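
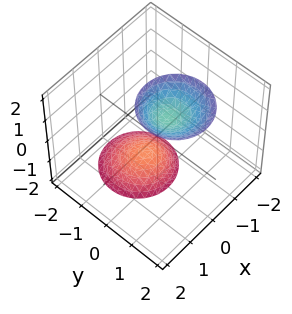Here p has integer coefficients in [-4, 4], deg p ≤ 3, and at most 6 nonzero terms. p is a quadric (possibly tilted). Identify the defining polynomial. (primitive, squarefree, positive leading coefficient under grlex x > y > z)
3*x^2 + 3*y^2 - 2*y*z - z^2 + 2

(a) There are 2 components. They look like related sheets of one shape, so recover p as a whole.
(b) The degree is 2 — a generic line meets the surface in up to 2 points.
(c) From the visible intercepts: it misses every integer gridline on the y-axis; it misses every integer gridline on the x-axis.
(d) Together with the visible shape, these determine p as stated.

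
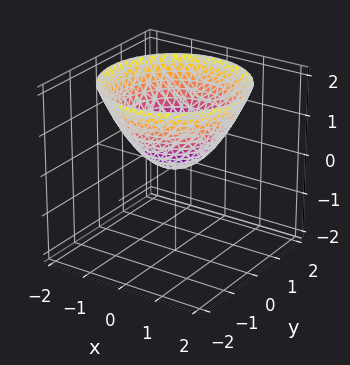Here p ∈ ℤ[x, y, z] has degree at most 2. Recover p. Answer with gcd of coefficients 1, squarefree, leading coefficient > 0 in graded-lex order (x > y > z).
2*x^2 + 2*y^2 - 3*z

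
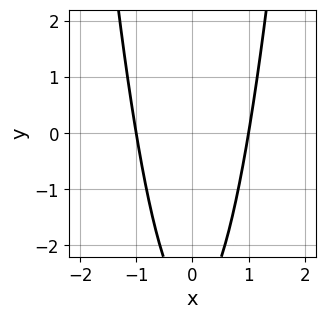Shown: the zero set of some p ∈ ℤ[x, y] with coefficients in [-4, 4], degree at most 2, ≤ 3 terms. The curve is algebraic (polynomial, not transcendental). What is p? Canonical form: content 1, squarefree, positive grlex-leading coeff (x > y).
3*x^2 - y - 3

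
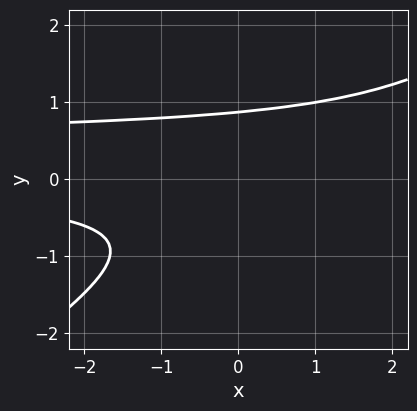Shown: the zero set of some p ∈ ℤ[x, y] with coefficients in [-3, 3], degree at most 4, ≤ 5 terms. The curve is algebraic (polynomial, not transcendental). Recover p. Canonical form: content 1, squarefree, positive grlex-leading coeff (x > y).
2*x*y^2 - 3*y^3 - x*y + 2

Degree: no degree-2 curve has this shape, so deg p = 3.
Reading off the gridlines: no x-intercept at any integer in the box.
Fitting integer coefficients to these (and the overall shape) gives p.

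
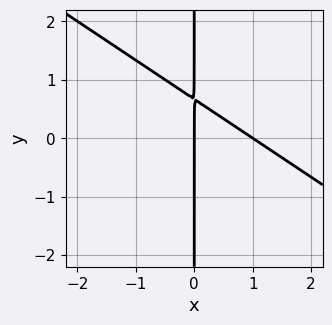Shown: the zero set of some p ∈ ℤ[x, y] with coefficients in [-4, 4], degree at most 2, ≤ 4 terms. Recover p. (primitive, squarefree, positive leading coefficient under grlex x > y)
deg p = 2. A generic line meets the curve in up to 2 points.
Observable constraints: the visible y-axis segment lies entirely on the curve; the x-axis gridline crossings are at x ∈ {0, 1}.
Matching integer coefficients to the picture gives p.

2*x^2 + 3*x*y - 2*x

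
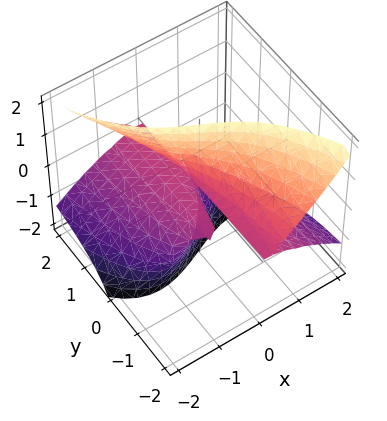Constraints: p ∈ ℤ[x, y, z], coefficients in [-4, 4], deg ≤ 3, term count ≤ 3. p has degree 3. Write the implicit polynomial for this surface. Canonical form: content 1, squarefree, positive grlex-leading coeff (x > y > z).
x^3 + 2*y*z^2 + 2*x*z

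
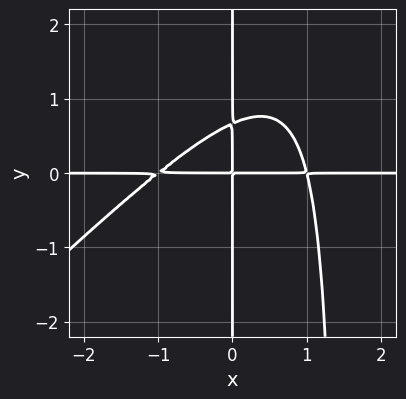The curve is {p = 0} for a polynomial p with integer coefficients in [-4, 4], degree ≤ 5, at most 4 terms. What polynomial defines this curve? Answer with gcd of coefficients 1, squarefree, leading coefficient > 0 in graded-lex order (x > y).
Degree: a generic line meets the curve in up to 4 points, so deg p = 4.
From the axis intercepts and sections: the visible y-axis segment lies entirely on the curve; the visible x-axis segment lies entirely on the curve.
Matching integer coefficients to the picture gives p.

2*x^3*y - 2*x^2*y^2 + 3*x*y^2 - 2*x*y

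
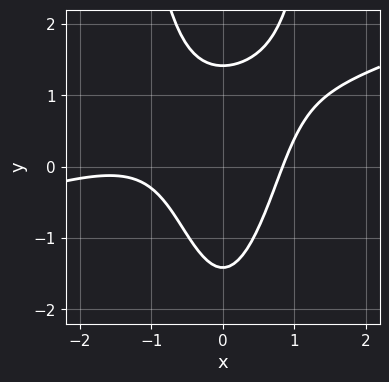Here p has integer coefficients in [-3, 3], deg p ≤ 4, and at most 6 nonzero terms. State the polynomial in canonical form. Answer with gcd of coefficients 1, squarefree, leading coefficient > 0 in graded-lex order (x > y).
x^3 - 3*x^2*y + 2*x^2 + y^2 - 2

First, deg p = 3.
Finally, solving for integer coefficients yields p as stated.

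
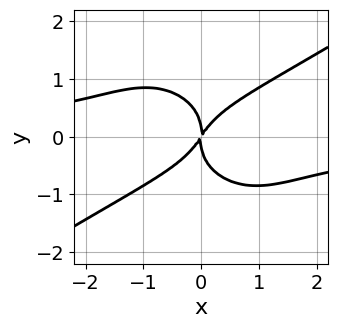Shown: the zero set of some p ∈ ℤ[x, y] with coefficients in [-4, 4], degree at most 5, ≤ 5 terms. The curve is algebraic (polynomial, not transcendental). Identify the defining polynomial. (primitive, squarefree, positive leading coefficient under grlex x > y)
2*x^3*y - 2*x^2*y^2 - 3*y^4 + 3*x^2 - 2*x*y

1. The degree is 4 — no degree-3 curve has this shape.
2. Checking where it meets the axes: one x-axis crossing is at x = 0; it crosses the y-axis at the gridline y = 0.
3. These observations pin down the coefficients.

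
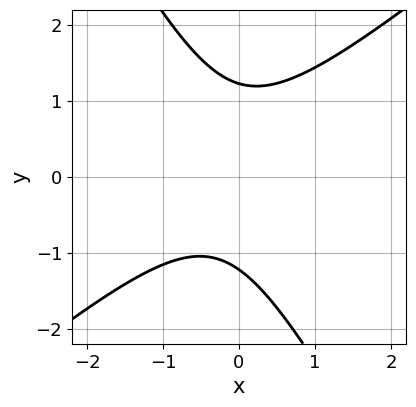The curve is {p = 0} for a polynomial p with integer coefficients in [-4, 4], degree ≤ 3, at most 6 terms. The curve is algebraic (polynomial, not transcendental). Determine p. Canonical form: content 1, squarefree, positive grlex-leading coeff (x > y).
(a) Degree: the shape is more complex than any degree-1 curve, so deg p = 2.
(b) Checking where it meets the axes: no x-intercept at any integer in the box.
(c) Assembling these constraints gives the stated polynomial.

3*x^2 - 2*x*y - 2*y^2 + x + 3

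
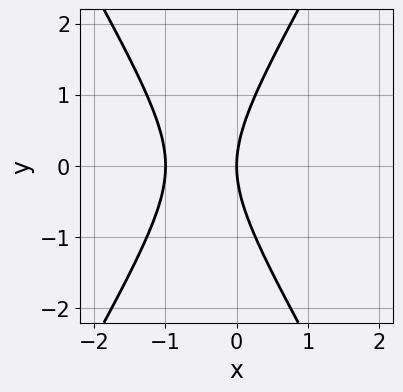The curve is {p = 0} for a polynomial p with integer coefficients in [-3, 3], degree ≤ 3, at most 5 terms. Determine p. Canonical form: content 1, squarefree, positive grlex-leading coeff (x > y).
3*x^2 - y^2 + 3*x

First, deg p = 2.
Then, symmetries: it's symmetric under y → −y, forcing even powers of y.
Then, against the integer gridlines: one y-axis crossing is at y = 0; among the integer gridlines, it crosses the x-axis at x ∈ {-1, 0}.
Finally, together with the visible shape, these determine p as stated.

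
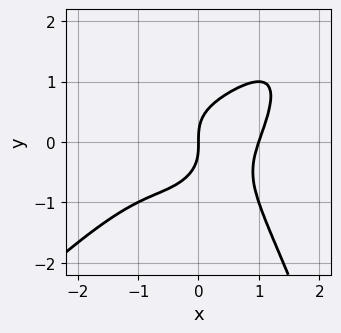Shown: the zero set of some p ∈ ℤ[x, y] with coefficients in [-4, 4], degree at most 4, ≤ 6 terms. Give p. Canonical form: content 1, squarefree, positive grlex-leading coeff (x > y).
First, degree: no degree-3 curve has this shape, so deg p = 4.
Then, from the axis intercepts and sections: it crosses the y-axis at the gridline y = 0; the x-axis gridline crossings are at x ∈ {0, 1}.
Finally, putting this together gives p.

x^4 - x^3*y + y^3 - x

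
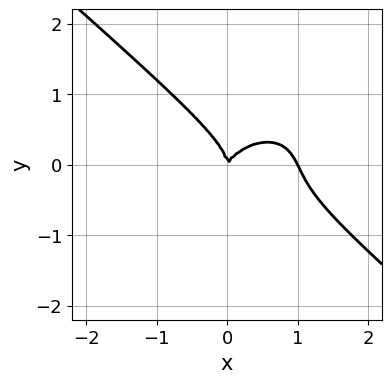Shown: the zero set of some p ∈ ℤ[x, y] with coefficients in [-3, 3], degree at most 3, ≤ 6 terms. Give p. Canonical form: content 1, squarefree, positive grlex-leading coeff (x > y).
2*x^3 + 3*y^3 - 2*x^2 + x*y

First, the degree is 3 — a generic line meets the curve in up to 3 points.
Next, against the integer gridlines: among the integer gridlines, it crosses the x-axis at x ∈ {0, 1}; it crosses the y-axis at the gridline y = 0.
Finally, the integer polynomial consistent with all of this is the stated p.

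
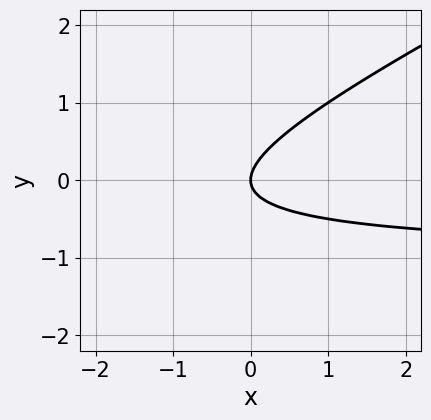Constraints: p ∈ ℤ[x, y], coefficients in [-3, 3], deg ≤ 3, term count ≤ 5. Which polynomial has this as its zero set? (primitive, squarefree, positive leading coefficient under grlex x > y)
x*y - 2*y^2 + x

deg p = 2.
From the axis intercepts and sections: it meets the y-axis at y = 0 (among the integer gridlines); it meets the x-axis at x = 0 (among the integer gridlines).
Assembling these constraints gives the stated polynomial.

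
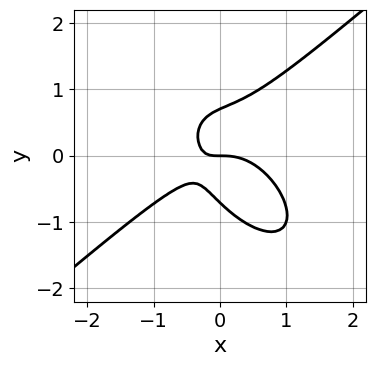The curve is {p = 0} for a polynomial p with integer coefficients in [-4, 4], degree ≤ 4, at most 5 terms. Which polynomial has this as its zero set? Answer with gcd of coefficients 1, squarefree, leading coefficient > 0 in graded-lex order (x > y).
2*x^3 - x*y^2 - 2*y^3 + 2*x*y + y

(a) The degree is 3 — a generic line meets the curve in up to 3 points.
(b) Against the integer gridlines: it crosses the y-axis at the gridline y = 0; it crosses the x-axis at the gridline x = 0.
(c) Fitting integer coefficients to these (and the overall shape) gives p.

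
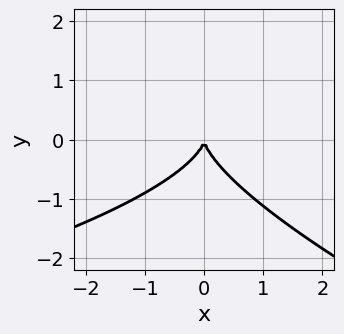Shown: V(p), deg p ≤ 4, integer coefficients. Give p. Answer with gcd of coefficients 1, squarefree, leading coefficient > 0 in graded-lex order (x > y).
x*y^2 + 3*y^3 + 3*x^2

1. The degree is 3 — the shape is more complex than any degree-2 curve.
2. Checking where it meets the axes: one y-axis crossing is at y = 0; it meets the x-axis at x = 0 (among the integer gridlines).
3. The integer polynomial consistent with all of this is the stated p.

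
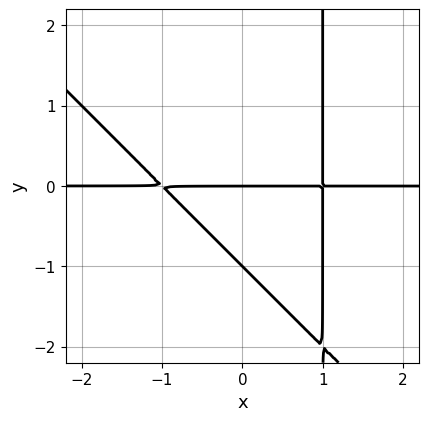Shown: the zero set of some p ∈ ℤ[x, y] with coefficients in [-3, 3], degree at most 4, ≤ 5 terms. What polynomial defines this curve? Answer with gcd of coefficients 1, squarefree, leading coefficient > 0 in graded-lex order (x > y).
x^2*y + x*y^2 - y^2 - y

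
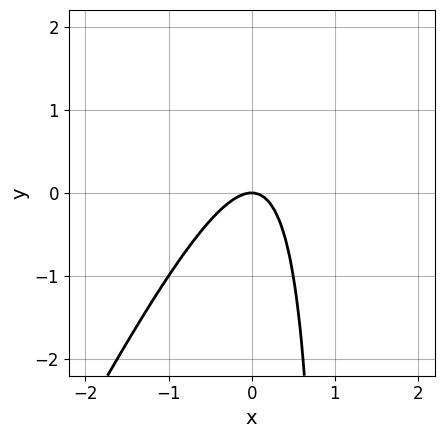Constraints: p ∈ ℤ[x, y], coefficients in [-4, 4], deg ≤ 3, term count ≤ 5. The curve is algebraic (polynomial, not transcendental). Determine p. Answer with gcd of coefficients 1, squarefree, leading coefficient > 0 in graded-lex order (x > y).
(a) deg p = 2. No degree-1 curve has this shape.
(b) Against the integer gridlines: it crosses the x-axis at the gridline x = 0; it crosses the y-axis at the gridline y = 0.
(c) Assembling these constraints gives the stated polynomial.

2*x^2 - x*y + y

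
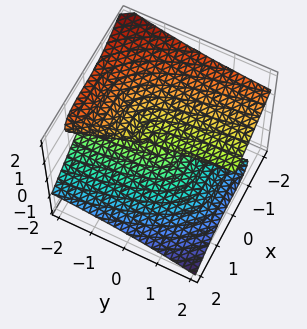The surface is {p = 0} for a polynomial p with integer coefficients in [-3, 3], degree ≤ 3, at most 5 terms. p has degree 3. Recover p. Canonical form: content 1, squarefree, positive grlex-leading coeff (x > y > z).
x^3 + 2*y*z^2 + 3*z^3

First, deg p = 3.
Next, from the axis intercepts and sections: it meets the x-axis at x = 0 (among the integer gridlines); every point of the y-axis in the box is on the surface.
Finally, assembling these constraints gives the stated polynomial.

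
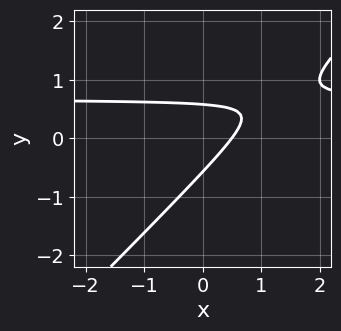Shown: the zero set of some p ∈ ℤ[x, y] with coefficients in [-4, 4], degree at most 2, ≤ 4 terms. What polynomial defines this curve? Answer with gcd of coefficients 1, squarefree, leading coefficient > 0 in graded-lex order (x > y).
The degree is 2 — the shape is more complex than any degree-1 curve.
Solving for integer coefficients yields p as stated.

3*x*y - 3*y^2 - 2*x + 1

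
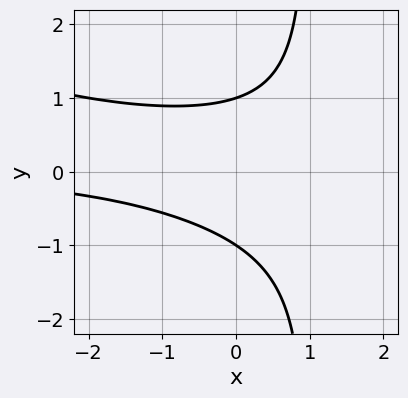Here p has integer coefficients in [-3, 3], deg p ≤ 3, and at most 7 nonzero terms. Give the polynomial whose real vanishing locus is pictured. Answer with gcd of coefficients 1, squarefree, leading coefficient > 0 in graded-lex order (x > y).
x^2*y + 3*x*y^2 - x*y - 3*y^2 + 3

The degree is 3 — no degree-2 curve has this shape.
From the visible intercepts: the y-axis gridline crossings are at y ∈ {-1, 1}; it misses every integer gridline on the x-axis.
Putting this together gives p.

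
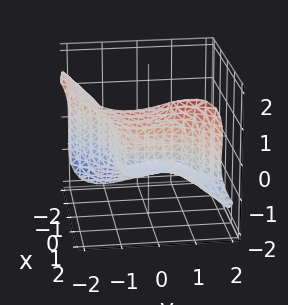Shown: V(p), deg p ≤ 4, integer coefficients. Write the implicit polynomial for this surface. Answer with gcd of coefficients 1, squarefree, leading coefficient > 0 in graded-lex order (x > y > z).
(a) Degree: the shape is more complex than any degree-2 surface, so deg p = 3.
(b) From the axis intercepts and sections: it crosses the x-axis at the gridline x = 1.
(c) Together with the visible shape, these determine p as stated.

2*x^3 - 3*y^3 + 2*y*z^2 - 3*z^3 - 2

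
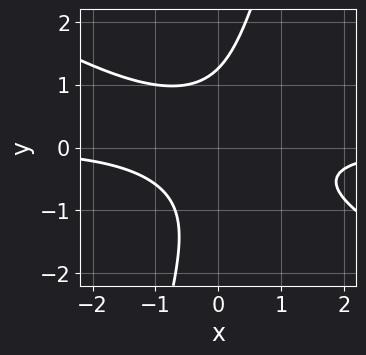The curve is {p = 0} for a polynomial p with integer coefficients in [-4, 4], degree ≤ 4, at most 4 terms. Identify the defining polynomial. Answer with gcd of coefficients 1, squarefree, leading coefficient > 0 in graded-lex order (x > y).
2*x^2*y + 3*x*y^2 - y^3 + 2

(a) Degree: the shape is more complex than any degree-2 curve, so deg p = 3.
(b) Against the integer gridlines: no x-intercept at any integer in the box.
(c) Assembling these constraints gives the stated polynomial.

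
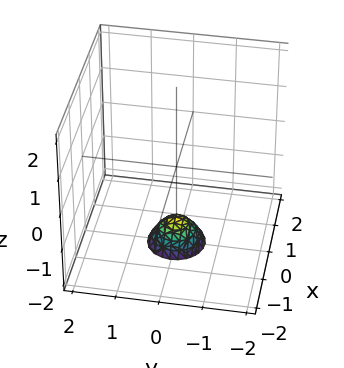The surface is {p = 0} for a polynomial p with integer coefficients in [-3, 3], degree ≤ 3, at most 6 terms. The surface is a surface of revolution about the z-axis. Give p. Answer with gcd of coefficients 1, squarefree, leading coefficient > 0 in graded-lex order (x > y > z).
1. Degree: the shape is more complex than any degree-1 surface, so deg p = 2.
2. Symmetry: the surface is invariant under rotation about z: p = q(x² + y², z).
3. Reading off the gridlines: a circular section at z = -2 has radius between 0 and 1; it misses every integer gridline on the y-axis.
4. Solving for integer coefficients yields p as stated.

3*x^2 + 3*y^2 + 2*z + 3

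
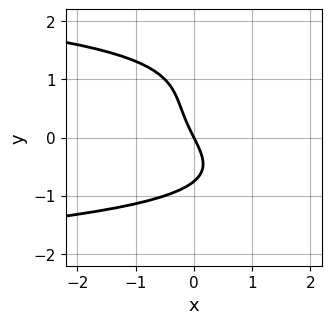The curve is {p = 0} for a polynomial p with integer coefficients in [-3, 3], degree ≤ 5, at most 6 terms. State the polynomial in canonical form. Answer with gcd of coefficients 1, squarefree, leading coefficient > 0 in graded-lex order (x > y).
(a) The degree is 4 — the shape is more complex than any degree-3 curve.
(b) Checking where it meets the axes: it meets the y-axis at y = 0 (among the integer gridlines); it meets the x-axis at x = 0 (among the integer gridlines).
(c) Together with the visible shape, these determine p as stated.

y^4 - y^3 + 2*x + y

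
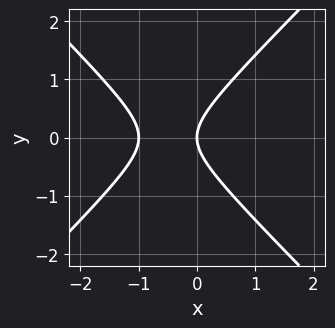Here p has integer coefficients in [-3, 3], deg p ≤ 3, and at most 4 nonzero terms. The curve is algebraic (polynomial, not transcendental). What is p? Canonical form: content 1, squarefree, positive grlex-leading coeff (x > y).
x^2 - y^2 + x

The degree is 2 — no degree-1 curve has this shape.
Symmetries: the y ↦ −y reflection is a symmetry, so y appears only in even powers.
Observable constraints: the x-axis gridline crossings are at x ∈ {-1, 0}; it crosses the y-axis at the gridline y = 0.
Fitting integer coefficients to these (and the overall shape) gives p.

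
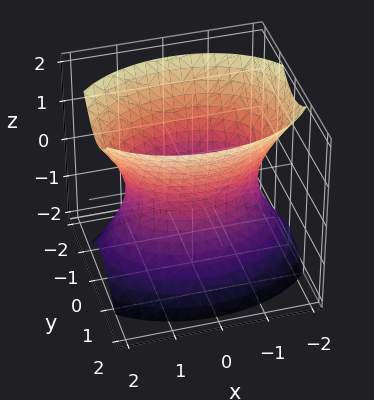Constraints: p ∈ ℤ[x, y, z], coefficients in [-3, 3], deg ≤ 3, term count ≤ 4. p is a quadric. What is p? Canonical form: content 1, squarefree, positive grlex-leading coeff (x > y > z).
First, deg p = 2. An hourglass — one-sheet hyperboloid; a quadric.
Then, symmetries: it's symmetric under x → −x, forcing even powers of x; it's symmetric under y → −y, forcing even powers of y; it's symmetric under z → −z, forcing even powers of z.
Next, reading off the gridlines: among the integer gridlines, it crosses the y-axis at y ∈ {-1, 1}; the surface avoids every integer z-axis point in the box.
Finally, the integer polynomial consistent with all of this is the stated p.

x^2 + 2*y^2 - z^2 - 2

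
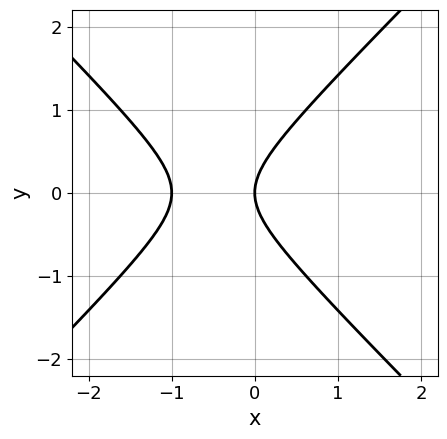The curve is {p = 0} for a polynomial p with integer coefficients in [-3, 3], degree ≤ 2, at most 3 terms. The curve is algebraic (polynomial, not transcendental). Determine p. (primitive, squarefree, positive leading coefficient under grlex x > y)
x^2 - y^2 + x

First, degree: no degree-1 curve has this shape, so deg p = 2.
Next, symmetries: the y ↦ −y reflection is a symmetry, so y appears only in even powers.
Then, from the axis intercepts and sections: among the integer gridlines, it crosses the x-axis at x ∈ {-1, 0}; one y-axis crossing is at y = 0.
Finally, together with the visible shape, these determine p as stated.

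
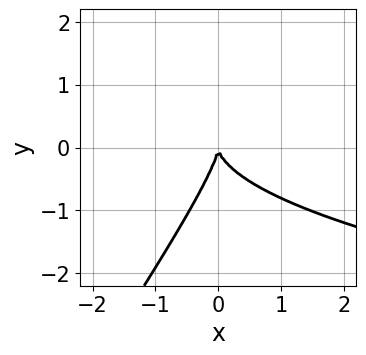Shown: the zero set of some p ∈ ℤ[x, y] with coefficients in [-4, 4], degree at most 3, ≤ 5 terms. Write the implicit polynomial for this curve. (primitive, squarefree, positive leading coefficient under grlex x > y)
Degree: a generic line meets the curve in up to 3 points, so deg p = 3.
From the visible intercepts: it crosses the y-axis at the gridline y = 0; one x-axis crossing is at x = 0.
The integer polynomial consistent with all of this is the stated p.

3*x*y^2 - 2*y^3 - 3*x^2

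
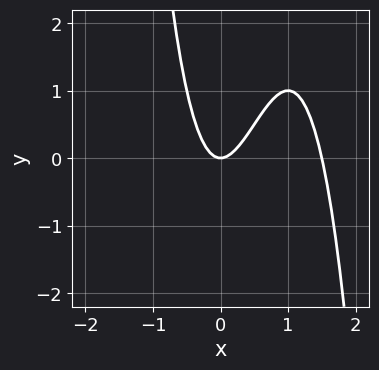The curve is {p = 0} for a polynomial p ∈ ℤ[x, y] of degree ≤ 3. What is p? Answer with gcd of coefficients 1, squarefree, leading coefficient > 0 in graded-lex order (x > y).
(a) deg p = 3. The shape is more complex than any degree-2 curve.
(b) Observable constraints: it crosses the y-axis at the gridline y = 0; it crosses the x-axis at the gridline x = 0.
(c) Solving for integer coefficients yields p as stated.

2*x^3 - 3*x^2 + y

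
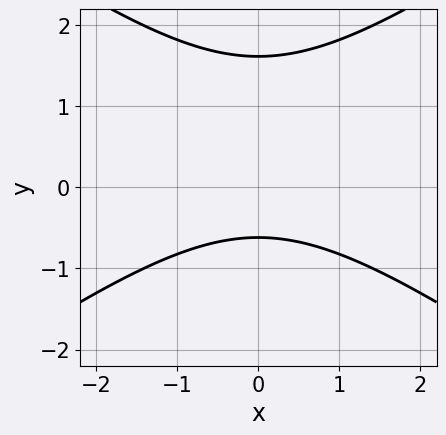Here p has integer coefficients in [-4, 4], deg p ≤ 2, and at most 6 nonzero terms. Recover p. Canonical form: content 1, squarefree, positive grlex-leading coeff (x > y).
First, deg p = 2.
Then, symmetries: the x ↦ −x reflection is a symmetry, so x appears only in even powers.
Then, checking where it meets the axes: no x-intercept at any integer in the box.
Finally, together with the visible shape, these determine p as stated.

x^2 - 2*y^2 + 2*y + 2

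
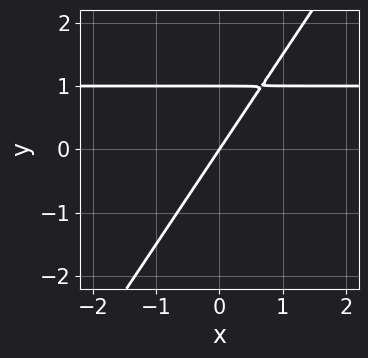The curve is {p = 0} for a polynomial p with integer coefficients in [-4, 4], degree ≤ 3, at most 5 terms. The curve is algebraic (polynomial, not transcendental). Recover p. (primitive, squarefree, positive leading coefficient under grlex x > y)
(a) Degree: the shape is more complex than any degree-1 curve, so deg p = 2.
(b) Observable constraints: it meets the x-axis at x = 0 (among the integer gridlines); among the integer gridlines, it crosses the y-axis at y ∈ {0, 1}.
(c) Solving for integer coefficients yields p as stated.

3*x*y - 2*y^2 - 3*x + 2*y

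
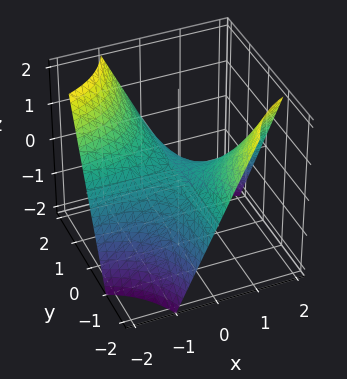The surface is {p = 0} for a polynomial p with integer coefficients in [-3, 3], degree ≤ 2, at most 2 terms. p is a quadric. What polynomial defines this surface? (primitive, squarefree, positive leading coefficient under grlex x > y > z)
x*y + z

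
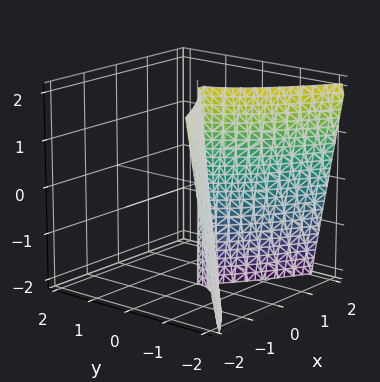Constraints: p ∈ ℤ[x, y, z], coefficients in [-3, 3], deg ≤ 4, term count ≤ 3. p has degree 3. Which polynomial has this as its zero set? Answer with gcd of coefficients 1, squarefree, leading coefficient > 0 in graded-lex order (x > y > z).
x*y*z - 2*y^3 - 3*x^2

First, deg p = 3.
Next, checking where it meets the axes: it meets the y-axis at y = 0 (among the integer gridlines); the visible z-axis segment lies entirely on the surface; it crosses the x-axis at the gridline x = 0.
Finally, solving for integer coefficients yields p as stated.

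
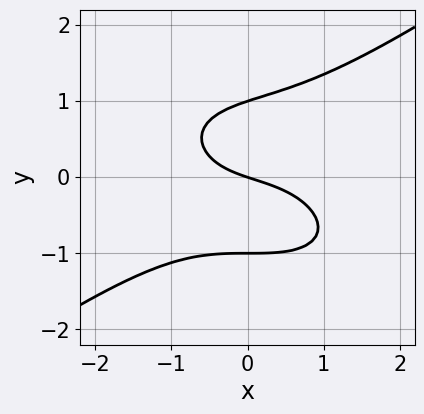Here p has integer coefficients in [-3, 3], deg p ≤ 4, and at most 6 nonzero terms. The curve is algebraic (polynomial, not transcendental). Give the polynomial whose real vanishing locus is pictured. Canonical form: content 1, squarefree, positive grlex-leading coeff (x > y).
x^3 - 3*y^3 + x*y + x + 3*y

(a) The degree is 3 — a generic line meets the curve in up to 3 points.
(b) Observable constraints: one x-axis crossing is at x = 0; the y-axis gridline crossings are at y ∈ {-1, 0, 1}.
(c) Fitting integer coefficients to these (and the overall shape) gives p.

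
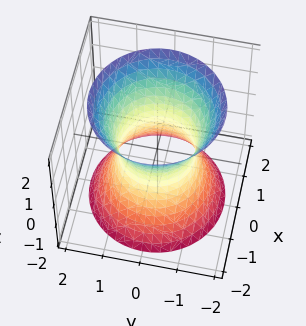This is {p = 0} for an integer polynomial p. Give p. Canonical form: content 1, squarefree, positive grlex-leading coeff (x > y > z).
1. deg p = 2. An hourglass — one-sheet hyperboloid; a quadric.
2. Symmetries: the z-axis is an axis of rotation, so x and y enter only as x² + y²; mirror symmetry z ↦ −z ⇒ only even powers of z.
3. Observable constraints: the y-axis gridline crossings are at y ∈ {-1, 1}; no z-intercept at any integer in the box.
4. Together with the visible shape, these determine p as stated. Check: (1, 0, 0) on the x-axis lies on the surface, and p(1, 0, 0) = 0. ✓

2*x^2 + 2*y^2 - z^2 - 2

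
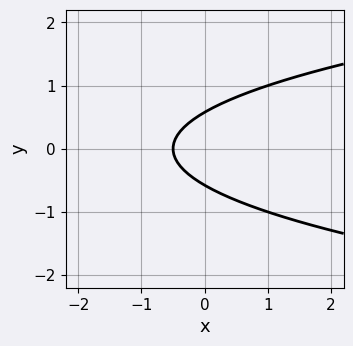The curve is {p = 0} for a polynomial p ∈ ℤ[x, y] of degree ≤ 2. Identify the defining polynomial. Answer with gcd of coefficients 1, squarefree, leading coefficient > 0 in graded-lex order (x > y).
First, deg p = 2. A generic line meets the curve in up to 2 points.
Then, symmetries: the y ↦ −y reflection is a symmetry, so y appears only in even powers.
Finally, together with the visible shape, these determine p as stated.

3*y^2 - 2*x - 1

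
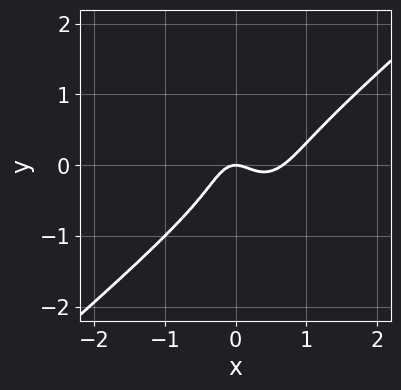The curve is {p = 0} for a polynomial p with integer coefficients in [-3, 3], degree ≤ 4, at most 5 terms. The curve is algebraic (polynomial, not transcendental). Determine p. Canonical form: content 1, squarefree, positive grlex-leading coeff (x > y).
First, deg p = 3. A generic line meets the curve in up to 3 points.
Next, against the integer gridlines: it crosses the y-axis at the gridline y = 0; one x-axis crossing is at x = 0.
Finally, together with the visible shape, these determine p as stated.

3*x^3 - 2*x^2*y - 2*y^3 - 2*x^2 - y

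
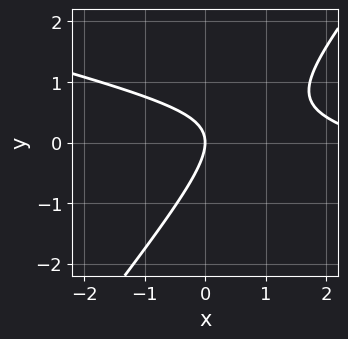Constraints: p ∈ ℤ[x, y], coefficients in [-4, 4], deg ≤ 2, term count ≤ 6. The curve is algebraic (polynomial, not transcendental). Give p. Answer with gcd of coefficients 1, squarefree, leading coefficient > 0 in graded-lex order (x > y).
deg p = 2. A generic line meets the curve in up to 2 points.
From the axis intercepts and sections: one y-axis crossing is at y = 0; it crosses the x-axis at the gridline x = 0.
Putting this together gives p.

x^2 + 3*x*y - 3*y^2 - 3*x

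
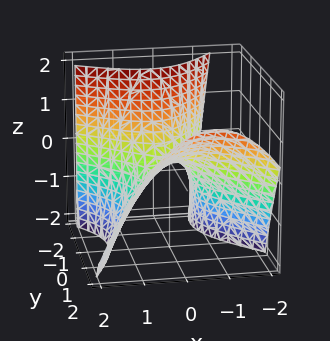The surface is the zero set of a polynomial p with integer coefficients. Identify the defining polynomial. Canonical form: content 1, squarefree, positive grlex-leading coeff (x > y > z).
3*x^2 + 2*x*y - 2*y^2 + 2*y*z + 3*z

First, the degree is 2 — a generic line meets the surface in up to 2 points.
Then, from the visible intercepts: one z-axis crossing is at z = 0; one y-axis crossing is at y = 0; it meets the x-axis at x = 0 (among the integer gridlines).
Finally, fitting integer coefficients to these (and the overall shape) gives p.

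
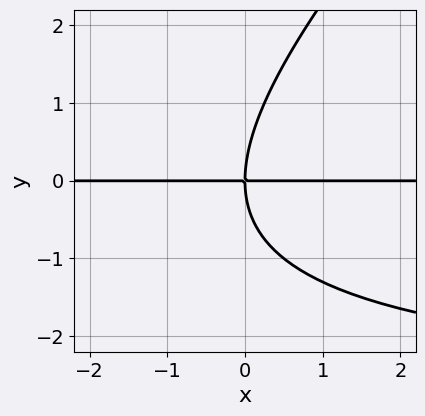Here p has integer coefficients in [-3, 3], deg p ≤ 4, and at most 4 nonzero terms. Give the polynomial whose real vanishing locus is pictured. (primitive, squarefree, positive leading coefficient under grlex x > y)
1. The degree is 3 — a generic line meets the curve in up to 3 points.
2. Observable constraints: the visible x-axis segment lies entirely on the curve; it meets the y-axis at y = 0 (among the integer gridlines).
3. The integer polynomial consistent with all of this is the stated p.

x*y^2 - y^3 + 3*x*y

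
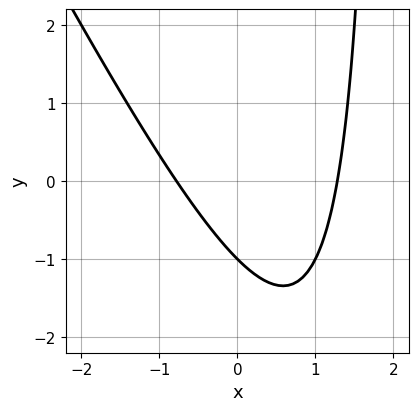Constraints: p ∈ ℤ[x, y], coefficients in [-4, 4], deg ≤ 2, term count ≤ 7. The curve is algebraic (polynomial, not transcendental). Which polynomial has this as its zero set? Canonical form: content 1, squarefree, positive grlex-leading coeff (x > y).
Degree: the shape is more complex than any degree-1 curve, so deg p = 2.
Observable constraints: one y-axis crossing is at y = -1.
Solving for integer coefficients yields p as stated.

2*x^2 + x*y - x - 2*y - 2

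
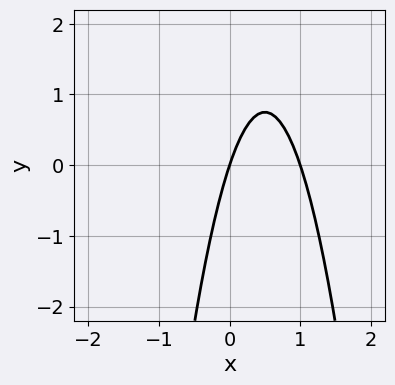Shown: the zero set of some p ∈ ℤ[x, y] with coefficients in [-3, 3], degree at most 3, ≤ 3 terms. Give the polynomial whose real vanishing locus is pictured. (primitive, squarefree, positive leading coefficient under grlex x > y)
(a) deg p = 2.
(b) From the visible intercepts: one y-axis crossing is at y = 0; among the integer gridlines, it crosses the x-axis at x ∈ {0, 1}.
(c) Fitting integer coefficients to these (and the overall shape) gives p.

3*x^2 - 3*x + y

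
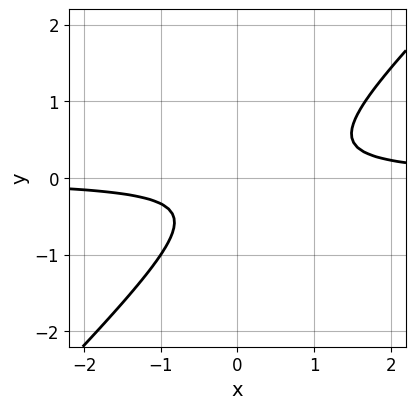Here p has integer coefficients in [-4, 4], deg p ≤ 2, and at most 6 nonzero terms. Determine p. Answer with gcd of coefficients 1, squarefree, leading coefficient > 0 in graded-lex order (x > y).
3*x*y - 3*y^2 - y - 1

The degree is 2 — the shape is more complex than any degree-1 curve.
Against the integer gridlines: the curve avoids every integer y-axis point in the box; it misses every integer gridline on the x-axis.
Fitting integer coefficients to these (and the overall shape) gives p.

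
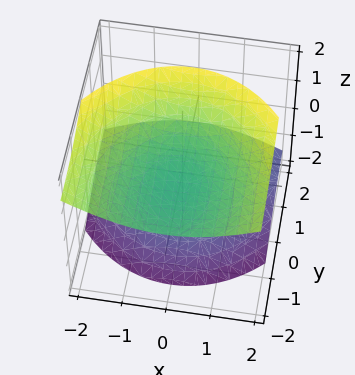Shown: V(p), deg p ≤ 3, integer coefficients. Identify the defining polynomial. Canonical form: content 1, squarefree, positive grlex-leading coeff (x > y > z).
2*x^2 + y^2 + 3*y*z - 3*z^2 + 2

1. There are 2 components. Treating them together as one polynomial.
2. Degree: a generic line meets the surface in up to 2 points, so deg p = 2.
3. From the axis intercepts and sections: no y-intercept at any integer in the box; it misses every integer gridline on the x-axis.
4. Together with the visible shape, these determine p as stated.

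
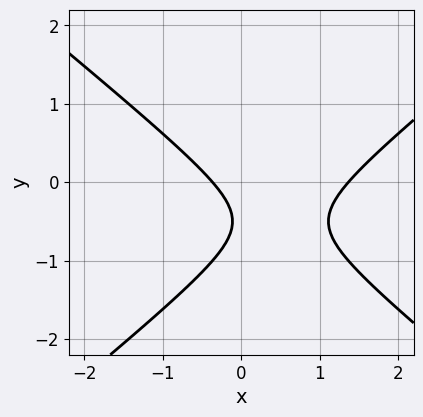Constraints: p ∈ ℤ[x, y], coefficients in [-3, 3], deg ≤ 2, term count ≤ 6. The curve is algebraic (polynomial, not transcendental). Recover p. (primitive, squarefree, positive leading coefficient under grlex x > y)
1. deg p = 2.
2. Checking where it meets the axes: it misses every integer gridline on the y-axis.
3. The integer polynomial consistent with all of this is the stated p.

2*x^2 - 3*y^2 - 2*x - 3*y - 1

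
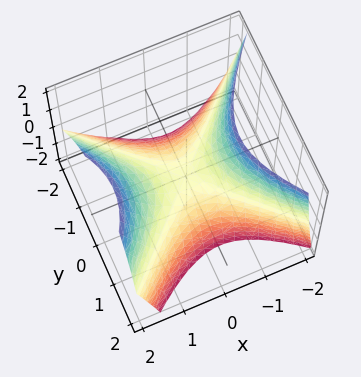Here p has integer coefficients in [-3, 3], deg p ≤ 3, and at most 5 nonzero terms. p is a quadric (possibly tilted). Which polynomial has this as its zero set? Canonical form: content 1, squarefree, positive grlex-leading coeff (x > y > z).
deg p = 2. The shape is more complex than any degree-1 surface.
From the axis intercepts and sections: one y-axis crossing is at y = 0; one x-axis crossing is at x = 0; it crosses the z-axis at the gridline z = 0.
Together with the visible shape, these determine p as stated.

3*x^2 - x*z - 3*y^2 + y*z - 3*z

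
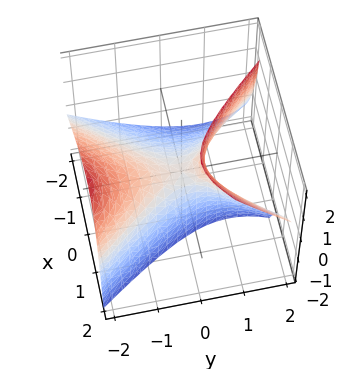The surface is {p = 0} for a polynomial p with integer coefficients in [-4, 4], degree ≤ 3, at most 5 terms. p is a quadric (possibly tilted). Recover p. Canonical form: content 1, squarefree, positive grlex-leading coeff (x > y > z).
1. deg p = 2. The shape is more complex than any degree-1 surface.
2. Observable constraints: it crosses the y-axis at the gridline y = 0; one z-axis crossing is at z = 0; it crosses the x-axis at the gridline x = 0.
3. The integer polynomial consistent with all of this is the stated p.

3*x^2 - 3*x*z - 2*y^2 - 2*y*z + 2*z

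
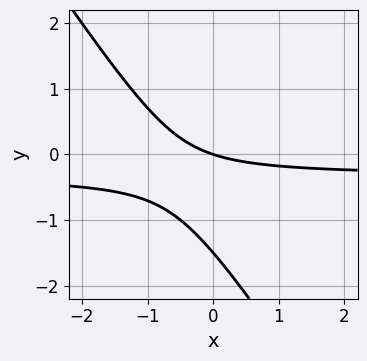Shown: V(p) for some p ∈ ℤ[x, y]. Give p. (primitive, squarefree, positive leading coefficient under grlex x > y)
3*x*y + 2*y^2 + x + 3*y

First, degree: the shape is more complex than any degree-1 curve, so deg p = 2.
Next, from the visible intercepts: one x-axis crossing is at x = 0; it meets the y-axis at y = 0 (among the integer gridlines).
Finally, matching integer coefficients to the picture gives p.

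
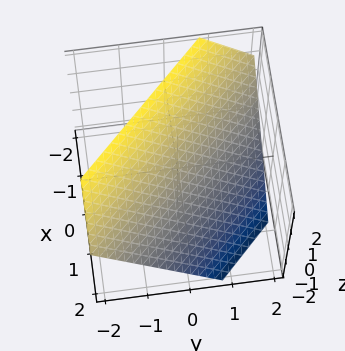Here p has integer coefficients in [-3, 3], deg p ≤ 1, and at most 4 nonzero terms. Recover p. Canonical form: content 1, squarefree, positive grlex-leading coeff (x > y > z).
3*x + 3*y + 3*z - 2

First, deg p = 1. The surface is flat (a plane).
Finally, matching integer coefficients to the picture gives p.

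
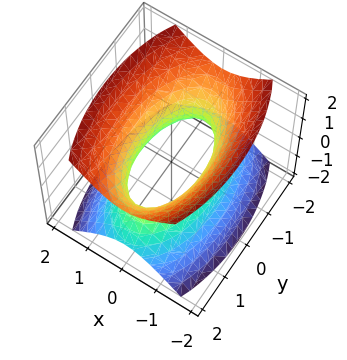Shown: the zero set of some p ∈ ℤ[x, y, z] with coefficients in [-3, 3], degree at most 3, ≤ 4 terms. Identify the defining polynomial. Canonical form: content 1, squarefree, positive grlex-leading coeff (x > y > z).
The degree is 2 — one connected sheet with a waist; a quadric.
Symmetries: it's symmetric under x → −x, forcing even powers of x; mirror symmetry y ↦ −y ⇒ only even powers of y; mirror symmetry z ↦ −z ⇒ only even powers of z.
Observable constraints: it misses every integer gridline on the z-axis.
Solving for integer coefficients yields p as stated.

3*x^2 + y^2 - 2*z^2 - 2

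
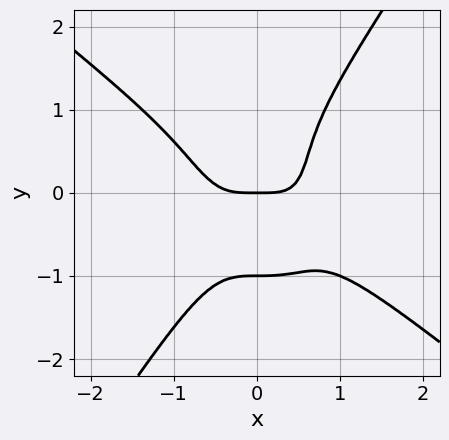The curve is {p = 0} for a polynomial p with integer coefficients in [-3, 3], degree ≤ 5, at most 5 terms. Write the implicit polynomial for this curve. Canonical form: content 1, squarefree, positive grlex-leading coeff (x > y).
(a) deg p = 4. No degree-3 curve has this shape.
(b) From the axis intercepts and sections: it crosses the x-axis at the gridline x = 0; among the integer gridlines, it crosses the y-axis at y ∈ {-1, 0}.
(c) Solving for integer coefficients yields p as stated.

2*x^4 + 2*x^3*y - y^4 - y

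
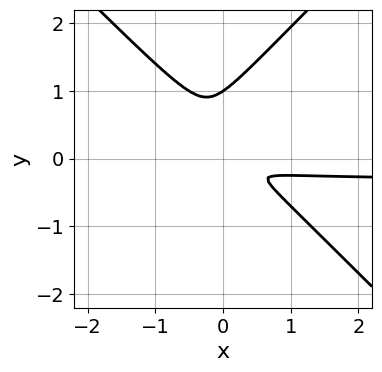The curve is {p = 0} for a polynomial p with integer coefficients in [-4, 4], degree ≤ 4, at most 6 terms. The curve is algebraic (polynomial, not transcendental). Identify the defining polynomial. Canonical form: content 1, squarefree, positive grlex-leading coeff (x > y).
Degree: the shape is more complex than any degree-2 curve, so deg p = 3.
Observable constraints: one y-axis crossing is at y = 1.
Matching integer coefficients to the picture gives p.

3*x^2*y - 3*y^3 + x^2 + 2*x*y + 3*y^2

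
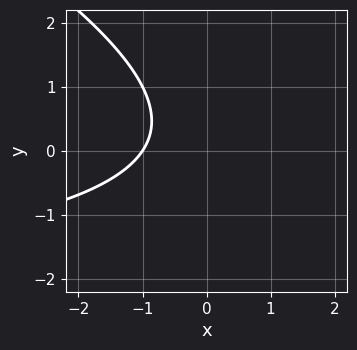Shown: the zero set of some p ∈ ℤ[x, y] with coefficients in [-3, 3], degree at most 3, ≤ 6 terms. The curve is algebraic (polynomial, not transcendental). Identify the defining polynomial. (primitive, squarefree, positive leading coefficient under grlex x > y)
First, deg p = 2. A generic line meets the curve in up to 2 points.
Next, reading off the gridlines: no y-intercept at any integer in the box; it crosses the x-axis at the gridline x = -1.
Finally, matching integer coefficients to the picture gives p.

x*y + 2*y^2 + 3*x - y + 3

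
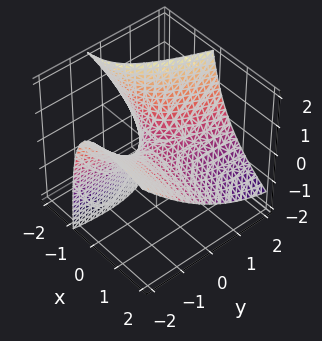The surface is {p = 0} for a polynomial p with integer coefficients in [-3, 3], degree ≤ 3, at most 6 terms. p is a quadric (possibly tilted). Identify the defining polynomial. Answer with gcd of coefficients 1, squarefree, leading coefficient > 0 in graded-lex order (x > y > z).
x^2 + 3*x*y + 3*x*z - y^2 + 3*z

1. Degree: the shape is more complex than any degree-1 surface, so deg p = 2.
2. From the axis intercepts and sections: it crosses the y-axis at the gridline y = 0; one x-axis crossing is at x = 0; one z-axis crossing is at z = 0.
3. These observations pin down the coefficients.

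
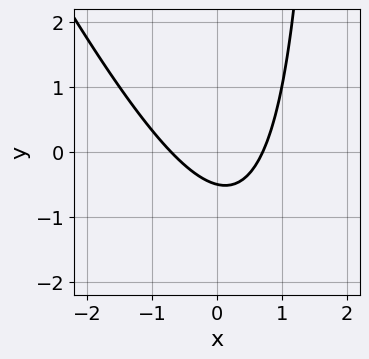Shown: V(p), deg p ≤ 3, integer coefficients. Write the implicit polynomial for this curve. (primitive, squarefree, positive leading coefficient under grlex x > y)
First, degree: a generic line meets the curve in up to 2 points, so deg p = 2.
Finally, matching integer coefficients to the picture gives p.

2*x^2 + x*y - 2*y - 1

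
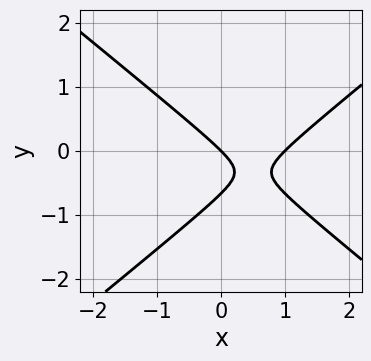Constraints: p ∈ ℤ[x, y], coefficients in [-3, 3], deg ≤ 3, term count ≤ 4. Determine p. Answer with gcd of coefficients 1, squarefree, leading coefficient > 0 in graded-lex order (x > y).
deg p = 2. The shape is more complex than any degree-1 curve.
Checking where it meets the axes: the x-axis gridline crossings are at x ∈ {0, 1}; one y-axis crossing is at y = 0.
Solving for integer coefficients yields p as stated.

2*x^2 - 3*y^2 - 2*x - 2*y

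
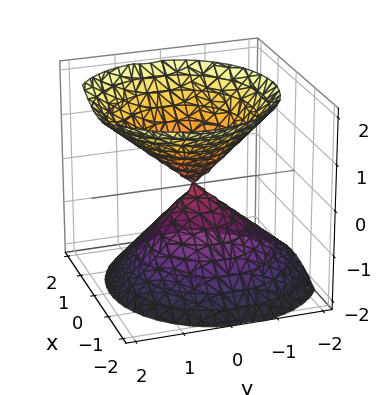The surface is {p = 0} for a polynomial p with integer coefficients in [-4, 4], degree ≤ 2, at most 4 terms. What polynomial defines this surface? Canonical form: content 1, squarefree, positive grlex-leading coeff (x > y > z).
3*x^2 + 3*y^2 - y*z - 3*z^2

(a) There are 2 components. Treating them together as one polynomial.
(b) The degree is 2 — no degree-1 surface has this shape.
(c) From the visible intercepts: it crosses the y-axis at the gridline y = 0; it crosses the z-axis at the gridline z = 0.
(d) Solving for integer coefficients yields p as stated.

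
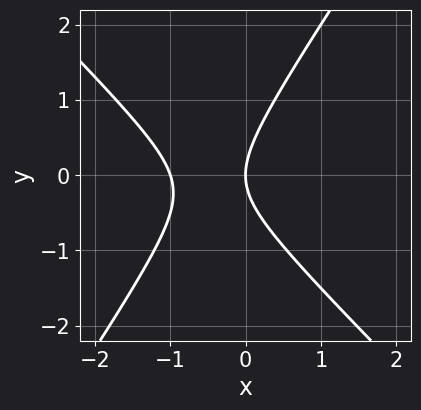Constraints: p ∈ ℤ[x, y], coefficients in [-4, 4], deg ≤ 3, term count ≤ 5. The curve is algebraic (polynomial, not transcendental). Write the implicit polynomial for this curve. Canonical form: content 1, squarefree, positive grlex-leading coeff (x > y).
First, the degree is 2 — a generic line meets the curve in up to 2 points.
Next, checking where it meets the axes: the x-axis gridline crossings are at x ∈ {-1, 0}; it crosses the y-axis at the gridline y = 0.
Finally, fitting integer coefficients to these (and the overall shape) gives p.

3*x^2 + x*y - 2*y^2 + 3*x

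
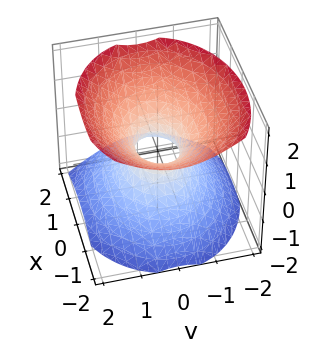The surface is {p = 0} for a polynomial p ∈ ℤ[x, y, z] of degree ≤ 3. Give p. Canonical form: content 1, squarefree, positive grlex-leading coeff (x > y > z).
2*x^2 + x*z + 3*y^2 - 3*z^2 - 1

First, degree: a generic line meets the surface in up to 2 points, so deg p = 2.
Next, from the axis intercepts and sections: the surface avoids every integer z-axis point in the box.
Finally, putting this together gives p.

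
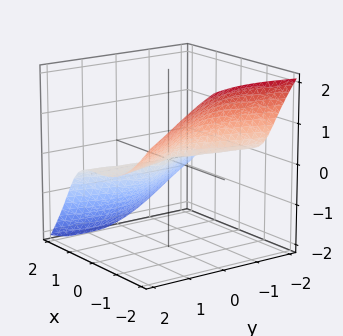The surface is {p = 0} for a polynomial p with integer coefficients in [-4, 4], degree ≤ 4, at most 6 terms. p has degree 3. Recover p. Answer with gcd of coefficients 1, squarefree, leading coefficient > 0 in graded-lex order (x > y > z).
First, deg p = 3. A generic line meets the surface in up to 3 points.
Then, checking where it meets the axes: it meets the x-axis at x = 0 (among the integer gridlines); the visible y-axis segment lies entirely on the surface.
Finally, putting this together gives p.

x^3 - x*y*z + y^2*z + z^3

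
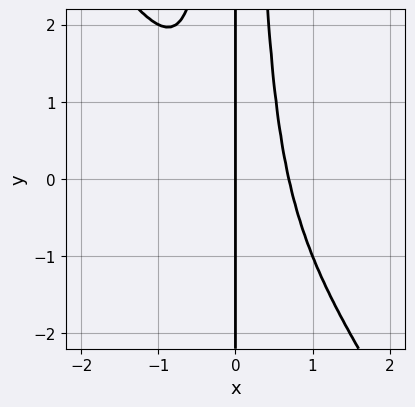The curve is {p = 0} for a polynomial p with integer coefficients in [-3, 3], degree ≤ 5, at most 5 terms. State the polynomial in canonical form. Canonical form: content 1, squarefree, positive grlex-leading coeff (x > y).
3*x^4 + 2*x^3*y - x

1. Degree: the shape is more complex than any degree-3 curve, so deg p = 4.
2. From the axis intercepts and sections: one x-axis crossing is at x = 0; the visible y-axis segment lies entirely on the curve.
3. Fitting integer coefficients to these (and the overall shape) gives p.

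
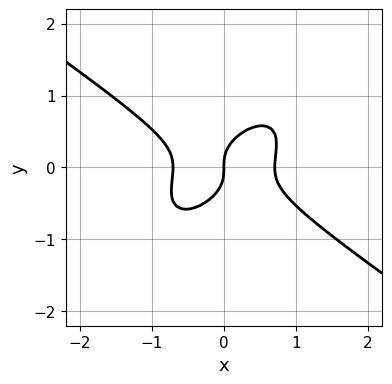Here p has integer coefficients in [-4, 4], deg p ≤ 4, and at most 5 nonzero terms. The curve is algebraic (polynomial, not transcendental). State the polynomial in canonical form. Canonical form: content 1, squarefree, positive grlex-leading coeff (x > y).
The degree is 3 — no degree-2 curve has this shape.
From the visible intercepts: it meets the y-axis at y = 0 (among the integer gridlines); it crosses the x-axis at the gridline x = 0.
Fitting integer coefficients to these (and the overall shape) gives p.

2*x^3 - 2*x*y^2 + 3*y^3 - x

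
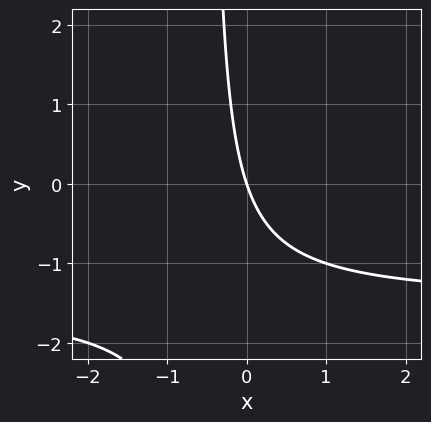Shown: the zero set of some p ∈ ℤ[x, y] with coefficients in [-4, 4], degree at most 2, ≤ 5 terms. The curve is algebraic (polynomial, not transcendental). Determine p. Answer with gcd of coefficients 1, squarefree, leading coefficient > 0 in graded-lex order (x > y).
2*x*y + 3*x + y

(a) deg p = 2.
(b) Observable constraints: one y-axis crossing is at y = 0; it meets the x-axis at x = 0 (among the integer gridlines).
(c) Assembling these constraints gives the stated polynomial.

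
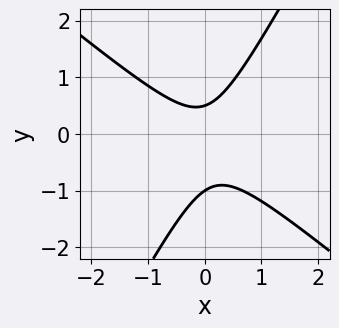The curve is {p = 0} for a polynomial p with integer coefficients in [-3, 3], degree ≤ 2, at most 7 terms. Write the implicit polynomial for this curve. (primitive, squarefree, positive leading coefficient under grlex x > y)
1. Degree: no degree-1 curve has this shape, so deg p = 2.
2. Checking where it meets the axes: the curve avoids every integer x-axis point in the box; one y-axis crossing is at y = -1.
3. These observations pin down the coefficients.

3*x^2 + 2*x*y - 2*y^2 - y + 1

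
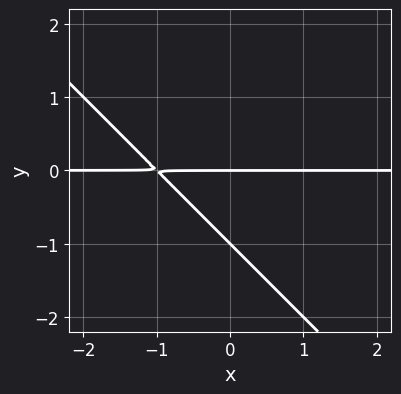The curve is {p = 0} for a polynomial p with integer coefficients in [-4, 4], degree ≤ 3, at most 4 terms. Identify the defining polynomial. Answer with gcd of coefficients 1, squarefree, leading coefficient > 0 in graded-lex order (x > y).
(a) deg p = 2.
(b) From the axis intercepts and sections: every point of the x-axis in the box is on the curve; among the integer gridlines, it crosses the y-axis at y ∈ {-1, 0}.
(c) These observations pin down the coefficients.

x*y + y^2 + y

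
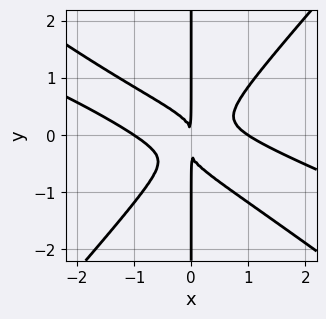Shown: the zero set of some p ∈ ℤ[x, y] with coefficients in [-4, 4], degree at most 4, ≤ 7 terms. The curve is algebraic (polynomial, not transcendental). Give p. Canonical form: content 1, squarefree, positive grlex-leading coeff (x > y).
deg p = 4.
Observable constraints: the visible y-axis segment lies entirely on the curve; among the integer gridlines, it crosses the x-axis at x ∈ {-1, 1}.
The integer polynomial consistent with all of this is the stated p.

x^4 + 3*x^3*y - 3*x*y^3 - x*y^2 - x^2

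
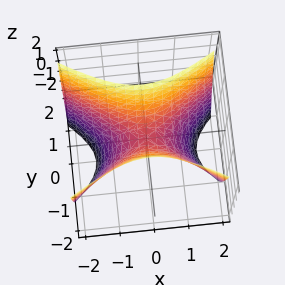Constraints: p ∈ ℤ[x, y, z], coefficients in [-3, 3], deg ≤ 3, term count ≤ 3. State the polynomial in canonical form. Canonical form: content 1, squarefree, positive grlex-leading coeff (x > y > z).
(a) deg p = 2. A hyperbolic paraboloid; a quadric.
(b) Symmetries: the y ↦ −y reflection is a symmetry, so y appears only in even powers; mirror symmetry x ↦ −x ⇒ only even powers of x.
(c) Observable constraints: it meets the z-axis at z = 0 (among the integer gridlines); it crosses the x-axis at the gridline x = 0.
(d) These observations pin down the coefficients.

x^2 - 2*y^2 + z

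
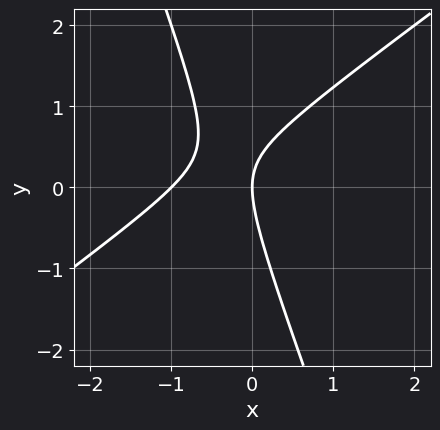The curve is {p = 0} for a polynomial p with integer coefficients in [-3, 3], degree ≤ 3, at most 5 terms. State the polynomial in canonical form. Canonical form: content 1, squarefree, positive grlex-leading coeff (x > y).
2*x^2 - 2*x*y - y^2 + 2*x

(a) deg p = 2. No degree-1 curve has this shape.
(b) Checking where it meets the axes: it meets the y-axis at y = 0 (among the integer gridlines); the x-axis gridline crossings are at x ∈ {-1, 0}.
(c) The integer polynomial consistent with all of this is the stated p.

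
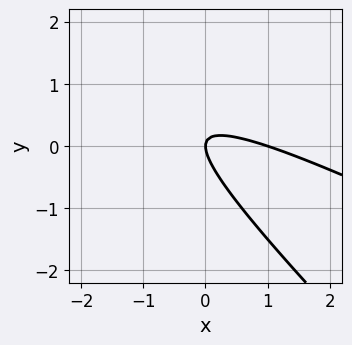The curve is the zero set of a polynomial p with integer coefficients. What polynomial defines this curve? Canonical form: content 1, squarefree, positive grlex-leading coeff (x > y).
x^2 + 3*x*y + 2*y^2 - x

First, degree: no degree-1 curve has this shape, so deg p = 2.
Next, from the axis intercepts and sections: one y-axis crossing is at y = 0; among the integer gridlines, it crosses the x-axis at x ∈ {0, 1}.
Finally, solving for integer coefficients yields p as stated.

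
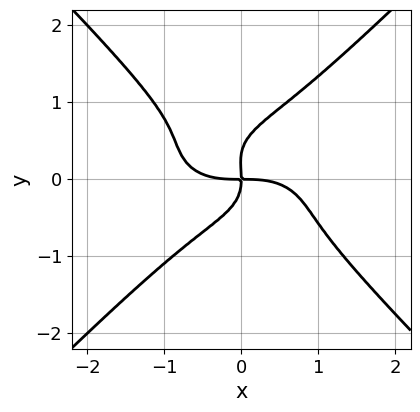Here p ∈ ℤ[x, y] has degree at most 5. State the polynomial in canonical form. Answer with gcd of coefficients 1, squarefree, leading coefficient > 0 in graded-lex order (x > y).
x^4 + 2*x^2*y^2 - 3*y^4 + y^3 + 2*x*y

deg p = 4.
Checking where it meets the axes: it crosses the y-axis at the gridline y = 0; it crosses the x-axis at the gridline x = 0.
Solving for integer coefficients yields p as stated.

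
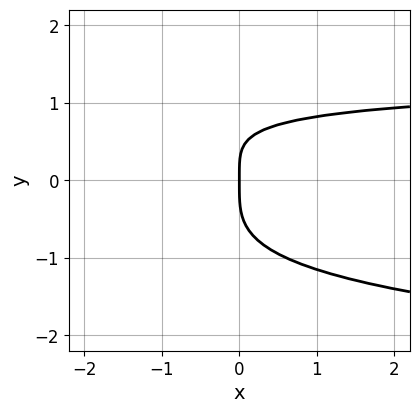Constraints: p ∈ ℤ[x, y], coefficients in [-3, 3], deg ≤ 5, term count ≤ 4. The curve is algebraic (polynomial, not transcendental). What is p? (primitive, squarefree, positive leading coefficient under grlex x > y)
First, deg p = 4. No degree-3 curve has this shape.
Next, against the integer gridlines: it crosses the y-axis at the gridline y = 0; one x-axis crossing is at x = 0.
Finally, solving for integer coefficients yields p as stated.

3*y^4 + 2*x*y - 3*x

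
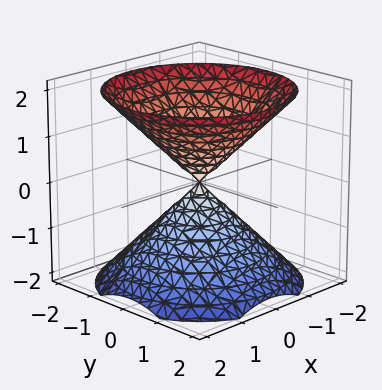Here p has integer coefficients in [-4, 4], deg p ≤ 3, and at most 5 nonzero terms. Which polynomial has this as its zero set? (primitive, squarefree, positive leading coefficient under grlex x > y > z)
(a) The picture has 2 separate pieces. They look like related sheets of one shape, so recover p as a whole.
(b) deg p = 2. Two nappes meeting at a single point; a quadric.
(c) Symmetries: every cross-section ⟂ z is a circle, so x, y appear only via x² + y²; the z ↦ −z reflection is a symmetry, so z appears only in even powers.
(d) From the axis intercepts and sections: a circular section at z = -1 has radius exactly 1; one z-axis crossing is at z = 0.
(e) Solving for integer coefficients yields p as stated.

x^2 + y^2 - z^2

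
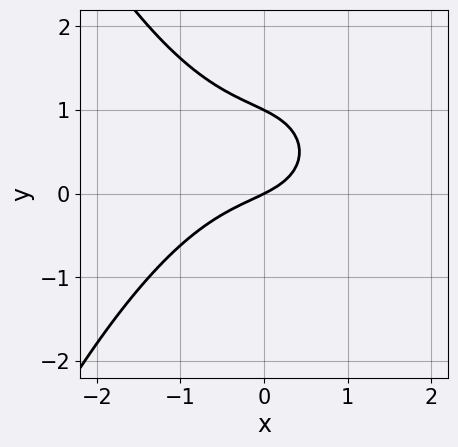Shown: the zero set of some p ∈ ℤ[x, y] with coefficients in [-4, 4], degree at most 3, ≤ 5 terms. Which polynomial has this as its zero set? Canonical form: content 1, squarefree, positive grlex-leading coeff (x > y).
(a) Degree: a generic line meets the curve in up to 3 points, so deg p = 3.
(b) Against the integer gridlines: it crosses the x-axis at the gridline x = 0; among the integer gridlines, it crosses the y-axis at y ∈ {0, 1}.
(c) Assembling these constraints gives the stated polynomial.

x^3 + 2*y^2 + x - 2*y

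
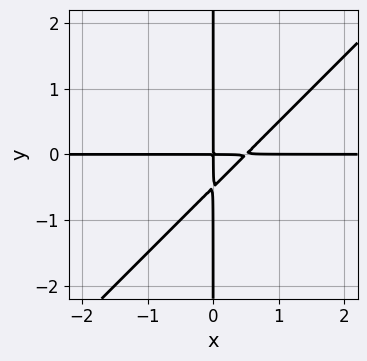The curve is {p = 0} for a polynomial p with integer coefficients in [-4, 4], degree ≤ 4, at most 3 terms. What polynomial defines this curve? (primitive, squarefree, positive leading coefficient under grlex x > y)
1. Degree: the shape is more complex than any degree-2 curve, so deg p = 3.
2. Checking where it meets the axes: the visible y-axis segment lies entirely on the curve; every point of the x-axis in the box is on the curve.
3. Matching integer coefficients to the picture gives p.

2*x^2*y - 2*x*y^2 - x*y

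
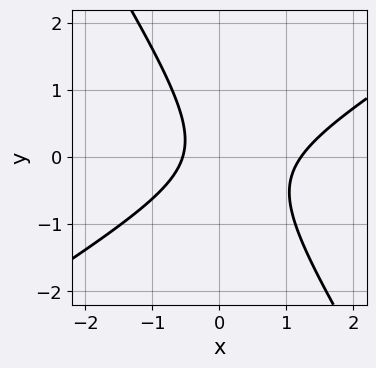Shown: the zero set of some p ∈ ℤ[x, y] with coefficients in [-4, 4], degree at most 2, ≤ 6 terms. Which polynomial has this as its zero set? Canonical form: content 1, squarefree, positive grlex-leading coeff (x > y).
3*x^2 - 3*x*y - 3*y^2 - 2*x - 2

deg p = 2.
From the visible intercepts: the curve avoids every integer y-axis point in the box.
Putting this together gives p.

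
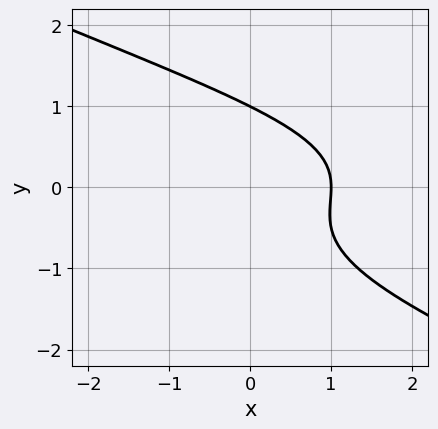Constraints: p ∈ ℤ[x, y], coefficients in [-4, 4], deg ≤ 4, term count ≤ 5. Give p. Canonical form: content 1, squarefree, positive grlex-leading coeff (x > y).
First, deg p = 3. A generic line meets the curve in up to 3 points.
Then, checking where it meets the axes: it meets the y-axis at y = 1 (among the integer gridlines); it meets the x-axis at x = 1 (among the integer gridlines).
Finally, solving for integer coefficients yields p as stated.

x*y^2 + 2*y^3 + 2*x - 2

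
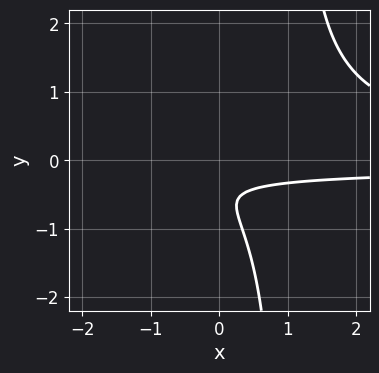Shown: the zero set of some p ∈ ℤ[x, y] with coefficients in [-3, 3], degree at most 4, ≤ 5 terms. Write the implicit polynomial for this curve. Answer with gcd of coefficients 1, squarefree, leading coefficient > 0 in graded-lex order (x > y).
Degree: no degree-2 curve has this shape, so deg p = 3.
Checking where it meets the axes: no y-intercept at any integer in the box; no x-intercept at any integer in the box.
Putting this together gives p.

3*x*y^2 - 3*y^2 - 3*y - 1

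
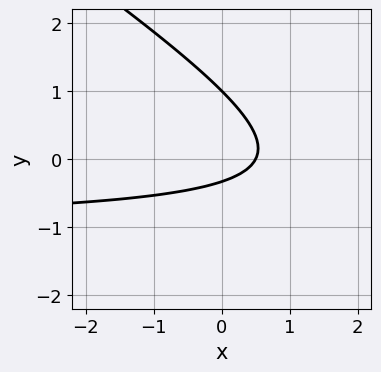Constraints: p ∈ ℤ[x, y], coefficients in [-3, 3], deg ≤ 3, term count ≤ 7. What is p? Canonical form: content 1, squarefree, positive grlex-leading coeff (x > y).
2*x*y + 3*y^2 + 2*x - 2*y - 1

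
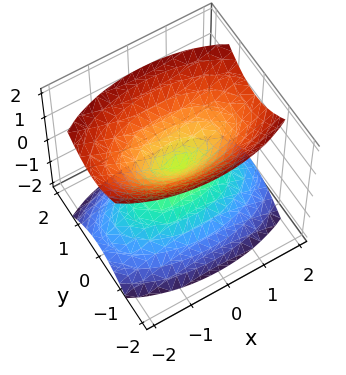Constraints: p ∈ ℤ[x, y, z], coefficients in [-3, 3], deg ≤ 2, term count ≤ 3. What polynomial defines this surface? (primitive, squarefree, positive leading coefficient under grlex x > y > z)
x^2 + 3*y^2 - 2*z^2

First, the picture has 2 separate pieces. They look like related sheets of one shape, so recover p as a whole.
Then, degree: two nappes meeting at a single point; a quadric, so deg p = 2.
Then, symmetries: the x ↦ −x reflection is a symmetry, so x appears only in even powers; the z ↦ −z reflection is a symmetry, so z appears only in even powers; the y ↦ −y reflection is a symmetry, so y appears only in even powers.
Then, checking where it meets the axes: it crosses the x-axis at the gridline x = 0; one z-axis crossing is at z = 0; it meets the y-axis at y = 0 (among the integer gridlines).
Finally, the integer polynomial consistent with all of this is the stated p.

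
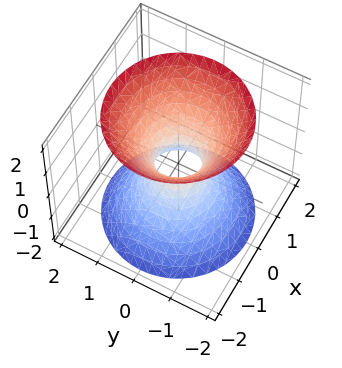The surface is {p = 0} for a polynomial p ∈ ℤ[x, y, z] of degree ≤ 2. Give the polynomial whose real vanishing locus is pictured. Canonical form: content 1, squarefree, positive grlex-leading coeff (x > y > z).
3*x^2 + 3*y^2 - 2*z^2 - 1

First, deg p = 2. One connected sheet with a waist; a quadric.
Then, by symmetry, the z-axis is an axis of rotation, so x and y enter only as x² + y²; mirror symmetry z ↦ −z ⇒ only even powers of z.
Next, from the axis intercepts and sections: the surface avoids every integer z-axis point in the box; a circular section at z = 0 has radius between 0 and 1.
Finally, together with the visible shape, these determine p as stated.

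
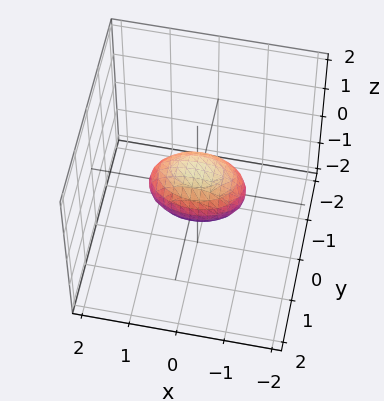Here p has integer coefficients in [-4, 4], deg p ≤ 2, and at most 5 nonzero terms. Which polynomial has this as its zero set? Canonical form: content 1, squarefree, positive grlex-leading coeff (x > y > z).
x^2 + 2*y^2 + 2*z^2 - 1

First, the degree is 2 — a closed, bounded, convex surface; a quadric.
Next, symmetries: the y ↦ −y reflection is a symmetry, so y appears only in even powers; it's symmetric under z → −z, forcing even powers of z; mirror symmetry x ↦ −x ⇒ only even powers of x.
Then, from the visible intercepts: among the integer gridlines, it crosses the x-axis at x ∈ {-1, 1}.
Finally, these observations pin down the coefficients.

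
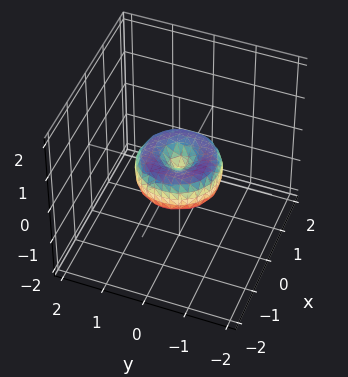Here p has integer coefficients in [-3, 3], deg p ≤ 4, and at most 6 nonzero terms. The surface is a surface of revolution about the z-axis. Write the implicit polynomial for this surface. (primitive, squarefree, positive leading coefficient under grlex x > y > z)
x^4 + 2*x^2*y^2 + y^4 - x^2 - y^2 + z^2

1. Degree: no degree-3 surface has this shape, so deg p = 4.
2. Symmetry: the surface is invariant under rotation about z: p = q(x² + y², z).
3. Reading off the gridlines: the x-axis gridline crossings are at x ∈ {-1, 0, 1}; a circular section at z = 0 has radius exactly 1; it meets the z-axis at z = 0 (among the integer gridlines); among the integer gridlines, it crosses the y-axis at y ∈ {-1, 0, 1}.
4. Assembling these constraints gives the stated polynomial.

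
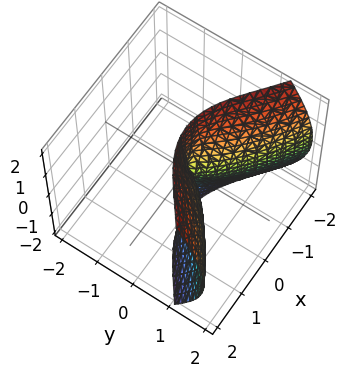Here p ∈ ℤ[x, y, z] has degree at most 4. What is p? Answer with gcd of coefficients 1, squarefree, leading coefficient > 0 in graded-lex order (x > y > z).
The degree is 3 — a generic line meets the surface in up to 3 points.
Observable constraints: it crosses the x-axis at the gridline x = 0; every point of the z-axis in the box is on the surface; one y-axis crossing is at y = 0.
These observations pin down the coefficients.

2*y^3 + 2*y*z^2 - 3*x^2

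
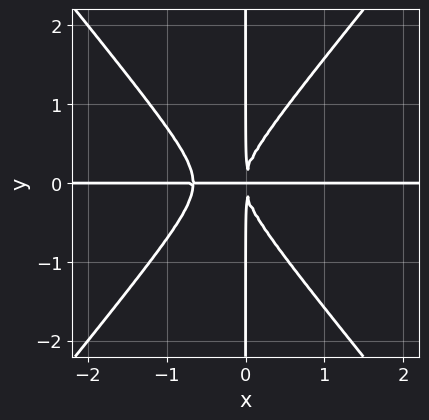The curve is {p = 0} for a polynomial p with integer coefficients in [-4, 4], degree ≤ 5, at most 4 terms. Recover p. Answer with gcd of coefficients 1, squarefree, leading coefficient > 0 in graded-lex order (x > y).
First, degree: no degree-3 curve has this shape, so deg p = 4.
Next, from the visible intercepts: the visible x-axis segment lies entirely on the curve; the visible y-axis segment lies entirely on the curve.
Finally, solving for integer coefficients yields p as stated.

3*x^3*y - 2*x*y^3 + 2*x^2*y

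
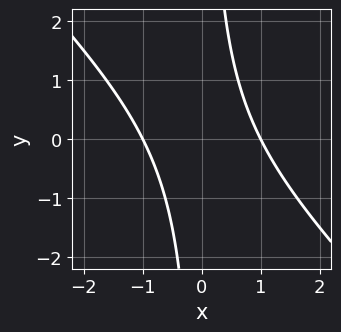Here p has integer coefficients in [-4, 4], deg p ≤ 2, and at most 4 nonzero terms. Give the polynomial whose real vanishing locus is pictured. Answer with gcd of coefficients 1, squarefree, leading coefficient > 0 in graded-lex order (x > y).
1. deg p = 2. No degree-1 curve has this shape.
2. Reading off the gridlines: it misses every integer gridline on the y-axis; the x-axis gridline crossings are at x ∈ {-1, 1}.
3. Fitting integer coefficients to these (and the overall shape) gives p.

x^2 + x*y - 1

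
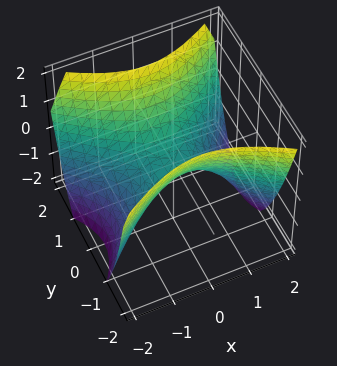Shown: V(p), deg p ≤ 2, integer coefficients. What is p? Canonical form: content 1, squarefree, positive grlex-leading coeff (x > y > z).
2*x^2 - 3*y^2 + 3*z

deg p = 2.
Symmetries: the y ↦ −y reflection is a symmetry, so y appears only in even powers; the x ↦ −x reflection is a symmetry, so x appears only in even powers.
From the axis intercepts and sections: one z-axis crossing is at z = 0; one y-axis crossing is at y = 0; one x-axis crossing is at x = 0.
Together with the visible shape, these determine p as stated.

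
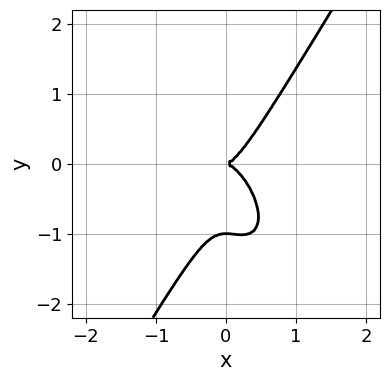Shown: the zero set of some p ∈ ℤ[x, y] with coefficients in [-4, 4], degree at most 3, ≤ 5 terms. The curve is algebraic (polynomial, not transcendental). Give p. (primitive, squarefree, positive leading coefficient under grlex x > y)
1. Degree: no degree-2 curve has this shape, so deg p = 3.
2. From the visible intercepts: one x-axis crossing is at x = 0; the y-axis gridline crossings are at y ∈ {-1, 0}.
3. Assembling these constraints gives the stated polynomial.

3*x^3 + x^2*y - y^3 - y^2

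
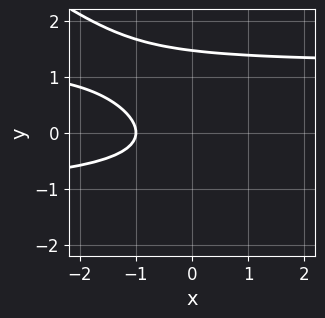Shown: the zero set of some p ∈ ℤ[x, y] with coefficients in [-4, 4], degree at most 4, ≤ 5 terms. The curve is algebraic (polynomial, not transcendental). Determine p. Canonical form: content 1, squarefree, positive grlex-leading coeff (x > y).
(a) Degree: no degree-2 curve has this shape, so deg p = 3.
(b) Observable constraints: it meets the x-axis at x = -1 (among the integer gridlines).
(c) These observations pin down the coefficients.

2*x*y^2 + 3*y^3 - 3*y^2 - 3*x - 3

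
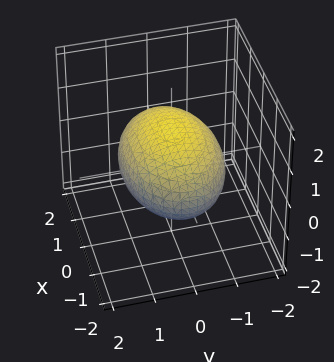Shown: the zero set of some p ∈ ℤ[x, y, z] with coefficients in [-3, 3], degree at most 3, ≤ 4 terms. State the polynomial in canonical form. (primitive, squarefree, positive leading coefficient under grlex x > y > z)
x^2 + 2*y^2 + 3*z^2 - 3

1. The degree is 2 — a closed, bounded, convex surface; a quadric.
2. Symmetries: the y ↦ −y reflection is a symmetry, so y appears only in even powers; the z ↦ −z reflection is a symmetry, so z appears only in even powers; mirror symmetry x ↦ −x ⇒ only even powers of x.
3. Checking where it meets the axes: the z-axis gridline crossings are at z ∈ {-1, 1}.
4. Putting this together gives p.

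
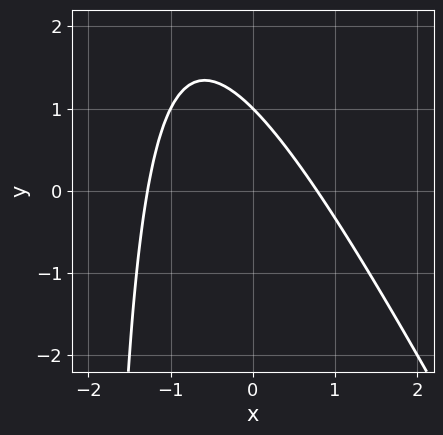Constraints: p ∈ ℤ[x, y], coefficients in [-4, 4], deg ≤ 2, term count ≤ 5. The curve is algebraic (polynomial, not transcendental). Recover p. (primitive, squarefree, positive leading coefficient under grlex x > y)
2*x^2 + x*y + x + 2*y - 2

The degree is 2 — a generic line meets the curve in up to 2 points.
From the axis intercepts and sections: it crosses the y-axis at the gridline y = 1.
Fitting integer coefficients to these (and the overall shape) gives p.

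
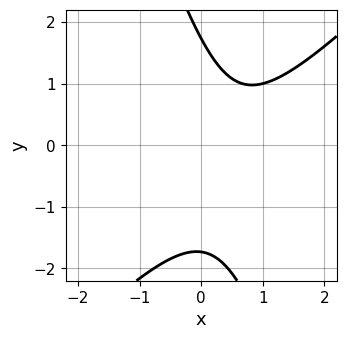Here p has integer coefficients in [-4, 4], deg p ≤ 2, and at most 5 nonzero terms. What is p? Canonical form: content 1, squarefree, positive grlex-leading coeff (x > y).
First, deg p = 2. The shape is more complex than any degree-1 curve.
Next, observable constraints: the curve avoids every integer x-axis point in the box.
Finally, solving for integer coefficients yields p as stated.

3*x^2 - 2*x*y - y^2 - 3*x + 3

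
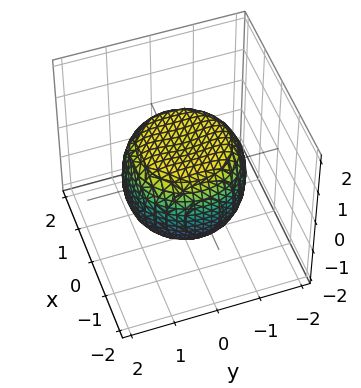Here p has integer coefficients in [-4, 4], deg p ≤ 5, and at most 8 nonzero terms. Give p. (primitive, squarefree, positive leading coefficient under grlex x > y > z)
First, the degree is 4 — the shape is more complex than any degree-3 surface.
Then, by symmetry, the surface is invariant under rotation about z: p = q(x² + y², z).
Then, observable constraints: a circular section at z = 0 has radius between 1 and 2; the z-axis gridline crossings are at z ∈ {-1, 1}.
Finally, assembling these constraints gives the stated polynomial.

2*x^4 + 4*x^2*y^2 + 2*y^4 - 2*x^2 - 2*y^2 + 3*z^2 - 3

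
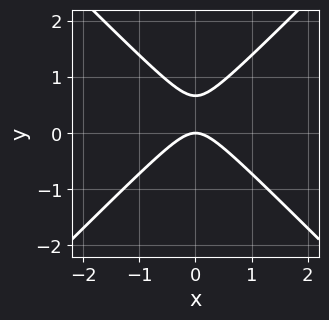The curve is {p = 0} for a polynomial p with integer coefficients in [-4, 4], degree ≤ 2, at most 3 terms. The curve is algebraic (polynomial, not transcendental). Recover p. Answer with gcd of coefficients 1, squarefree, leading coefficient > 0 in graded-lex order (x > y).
1. The degree is 2 — a generic line meets the curve in up to 2 points.
2. Symmetries: the x ↦ −x reflection is a symmetry, so x appears only in even powers.
3. Observable constraints: it meets the y-axis at y = 0 (among the integer gridlines); one x-axis crossing is at x = 0.
4. Matching integer coefficients to the picture gives p.

3*x^2 - 3*y^2 + 2*y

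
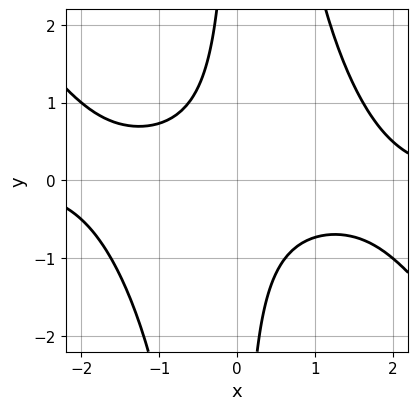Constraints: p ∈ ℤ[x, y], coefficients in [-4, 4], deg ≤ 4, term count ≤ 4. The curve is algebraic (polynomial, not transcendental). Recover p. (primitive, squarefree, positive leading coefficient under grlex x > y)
x^3*y + x^2*y^2 - 3*x*y - 2

The degree is 4 — no degree-3 curve has this shape.
Against the integer gridlines: it misses every integer gridline on the x-axis; it misses every integer gridline on the y-axis.
The integer polynomial consistent with all of this is the stated p.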